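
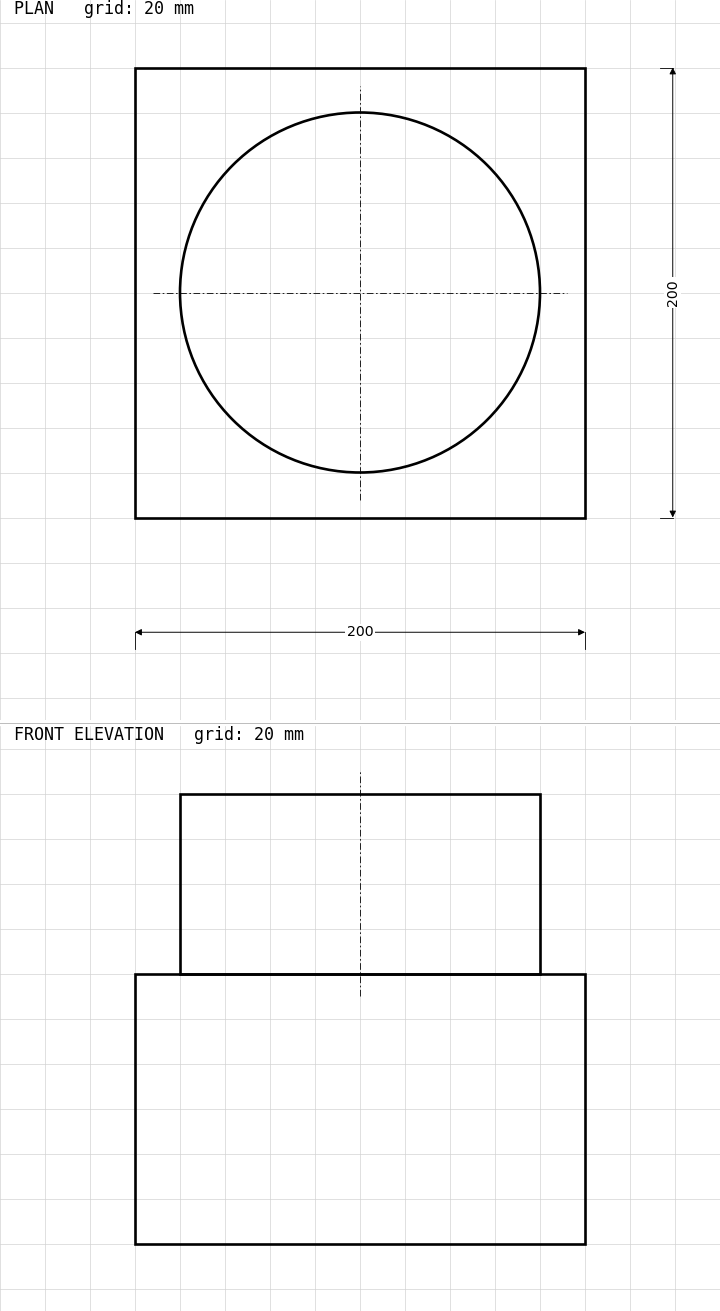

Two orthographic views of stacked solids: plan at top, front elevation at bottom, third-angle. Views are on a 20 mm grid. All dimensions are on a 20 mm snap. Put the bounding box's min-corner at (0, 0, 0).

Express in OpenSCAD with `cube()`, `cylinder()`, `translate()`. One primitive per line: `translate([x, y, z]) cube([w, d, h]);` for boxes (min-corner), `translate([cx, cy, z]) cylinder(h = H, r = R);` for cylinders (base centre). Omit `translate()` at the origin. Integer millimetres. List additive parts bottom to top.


cube([200, 200, 120]);
translate([100, 100, 120]) cylinder(h = 80, r = 80);


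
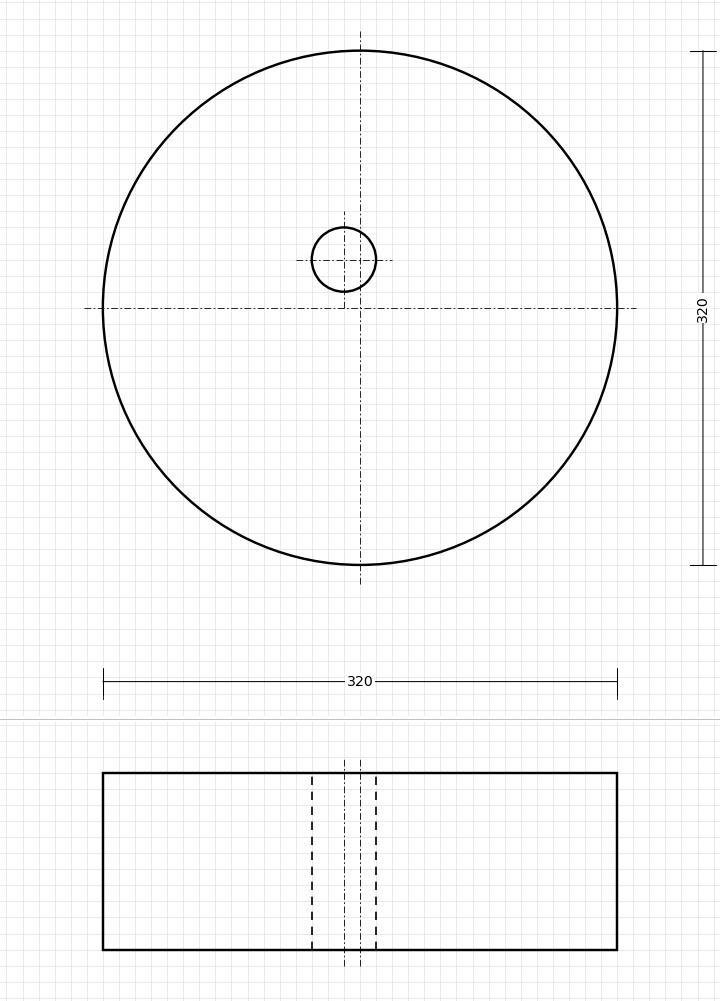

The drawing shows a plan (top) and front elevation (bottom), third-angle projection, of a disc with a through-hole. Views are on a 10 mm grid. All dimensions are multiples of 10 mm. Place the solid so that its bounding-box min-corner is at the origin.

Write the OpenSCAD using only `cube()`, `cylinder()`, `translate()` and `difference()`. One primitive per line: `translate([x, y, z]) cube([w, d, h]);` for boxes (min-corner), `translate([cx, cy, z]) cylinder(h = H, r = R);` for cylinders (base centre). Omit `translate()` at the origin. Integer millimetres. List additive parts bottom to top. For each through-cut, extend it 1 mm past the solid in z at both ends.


difference() {
  translate([160, 160, 0]) cylinder(h = 110, r = 160);
  translate([150, 190, -1]) cylinder(h = 112, r = 20);
}


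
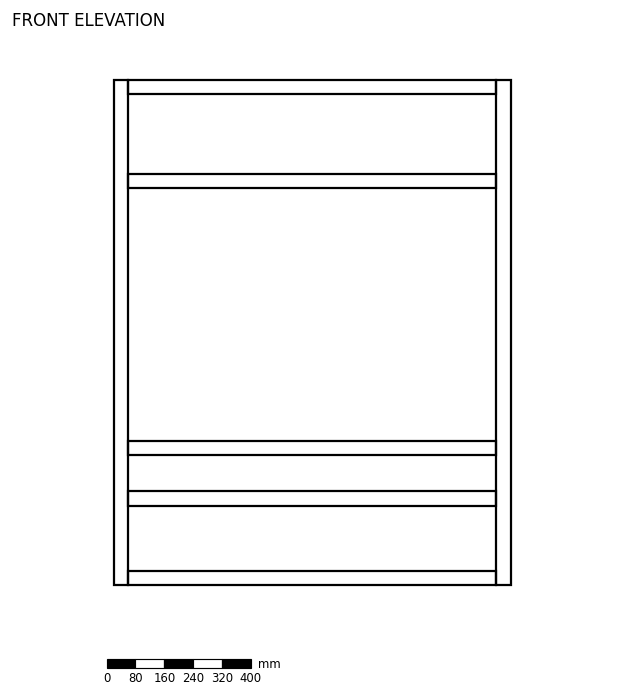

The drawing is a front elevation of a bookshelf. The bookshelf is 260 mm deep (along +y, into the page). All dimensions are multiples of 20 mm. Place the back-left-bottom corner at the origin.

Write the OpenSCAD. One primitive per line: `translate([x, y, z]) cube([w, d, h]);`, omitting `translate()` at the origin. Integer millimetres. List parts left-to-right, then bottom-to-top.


cube([40, 260, 1400]);
translate([40, 0, 0]) cube([1020, 260, 40]);
translate([40, 0, 220]) cube([1020, 260, 40]);
translate([40, 0, 360]) cube([1020, 260, 40]);
translate([40, 0, 1100]) cube([1020, 260, 40]);
translate([40, 0, 1360]) cube([1020, 260, 40]);
translate([1060, 0, 0]) cube([40, 260, 1400]);


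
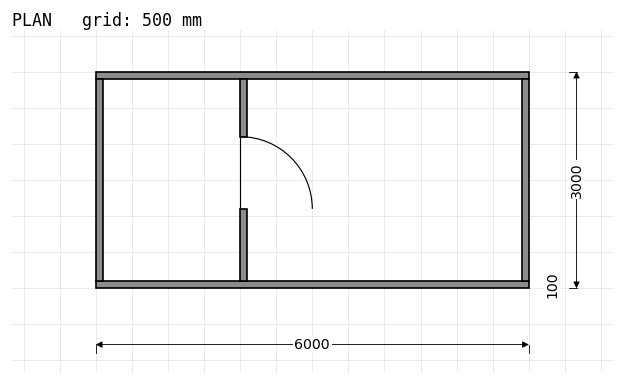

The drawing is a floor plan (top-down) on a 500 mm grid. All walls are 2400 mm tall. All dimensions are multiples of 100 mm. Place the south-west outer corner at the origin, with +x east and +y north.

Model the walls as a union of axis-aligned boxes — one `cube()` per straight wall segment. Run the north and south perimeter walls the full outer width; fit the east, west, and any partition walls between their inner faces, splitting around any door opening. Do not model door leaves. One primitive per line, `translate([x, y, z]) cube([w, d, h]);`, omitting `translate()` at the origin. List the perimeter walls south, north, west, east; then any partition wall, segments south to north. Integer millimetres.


cube([6000, 100, 2400]);
translate([0, 2900, 0]) cube([6000, 100, 2400]);
translate([0, 100, 0]) cube([100, 2800, 2400]);
translate([5900, 100, 0]) cube([100, 2800, 2400]);
translate([2000, 100, 0]) cube([100, 1000, 2400]);
translate([2000, 2100, 0]) cube([100, 800, 2400]);


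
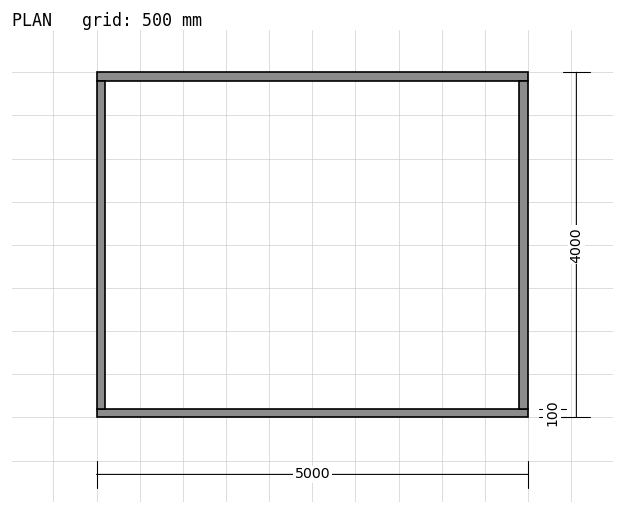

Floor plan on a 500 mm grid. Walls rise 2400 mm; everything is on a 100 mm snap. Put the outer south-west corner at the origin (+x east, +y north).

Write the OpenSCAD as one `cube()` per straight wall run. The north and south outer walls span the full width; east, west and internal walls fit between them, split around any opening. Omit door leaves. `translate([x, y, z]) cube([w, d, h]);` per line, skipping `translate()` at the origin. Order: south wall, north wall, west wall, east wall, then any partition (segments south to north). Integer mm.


cube([5000, 100, 2400]);
translate([0, 3900, 0]) cube([5000, 100, 2400]);
translate([0, 100, 0]) cube([100, 3800, 2400]);
translate([4900, 100, 0]) cube([100, 3800, 2400]);


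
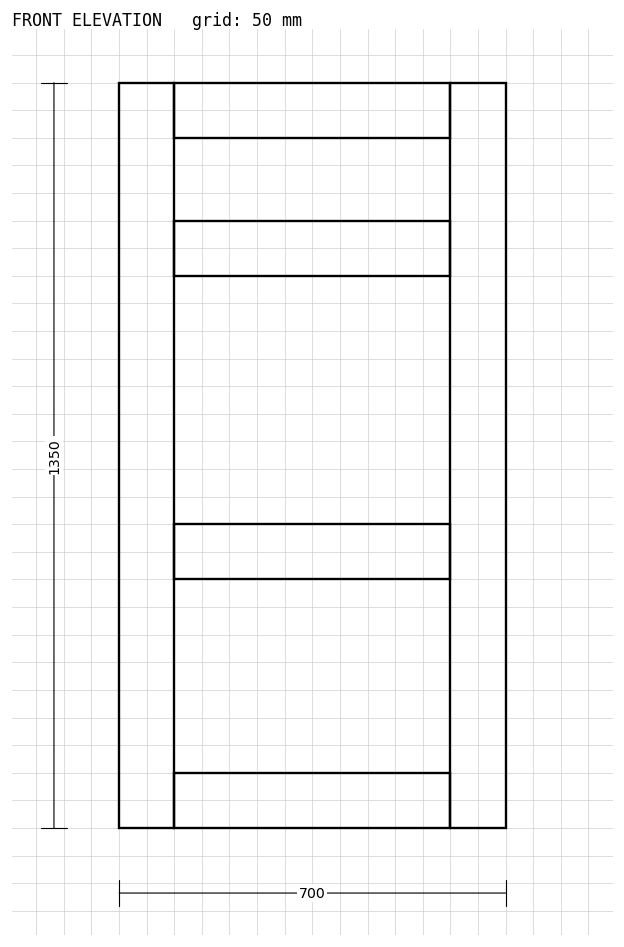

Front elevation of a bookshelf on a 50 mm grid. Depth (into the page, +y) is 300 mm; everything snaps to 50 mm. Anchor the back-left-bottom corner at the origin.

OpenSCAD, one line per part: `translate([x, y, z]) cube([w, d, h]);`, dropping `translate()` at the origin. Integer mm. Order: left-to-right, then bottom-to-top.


cube([100, 300, 1350]);
translate([100, 0, 0]) cube([500, 300, 100]);
translate([100, 0, 450]) cube([500, 300, 100]);
translate([100, 0, 1000]) cube([500, 300, 100]);
translate([100, 0, 1250]) cube([500, 300, 100]);
translate([600, 0, 0]) cube([100, 300, 1350]);


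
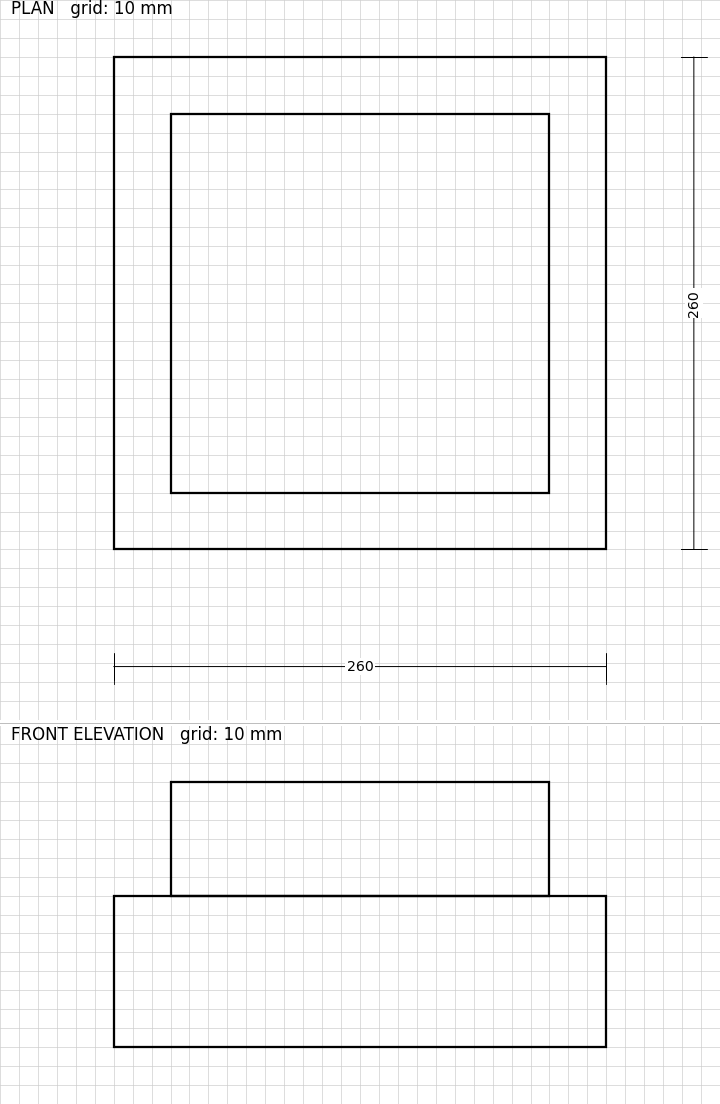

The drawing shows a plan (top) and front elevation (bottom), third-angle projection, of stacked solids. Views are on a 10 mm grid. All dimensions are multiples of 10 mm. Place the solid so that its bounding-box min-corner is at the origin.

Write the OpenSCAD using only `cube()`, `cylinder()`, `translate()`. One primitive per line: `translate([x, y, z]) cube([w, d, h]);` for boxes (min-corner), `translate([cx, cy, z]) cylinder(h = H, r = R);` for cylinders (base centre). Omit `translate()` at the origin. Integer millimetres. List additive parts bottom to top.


cube([260, 260, 80]);
translate([30, 30, 80]) cube([200, 200, 60]);


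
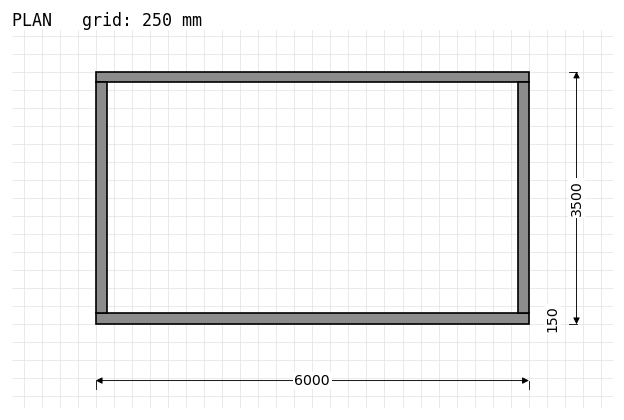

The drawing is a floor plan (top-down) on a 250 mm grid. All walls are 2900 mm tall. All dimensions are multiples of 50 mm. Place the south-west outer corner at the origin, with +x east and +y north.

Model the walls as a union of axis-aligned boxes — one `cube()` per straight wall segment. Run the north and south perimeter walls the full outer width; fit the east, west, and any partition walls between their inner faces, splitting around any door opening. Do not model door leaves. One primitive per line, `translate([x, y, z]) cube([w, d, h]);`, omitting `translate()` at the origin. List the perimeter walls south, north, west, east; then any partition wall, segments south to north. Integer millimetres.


cube([6000, 150, 2900]);
translate([0, 3350, 0]) cube([6000, 150, 2900]);
translate([0, 150, 0]) cube([150, 3200, 2900]);
translate([5850, 150, 0]) cube([150, 3200, 2900]);


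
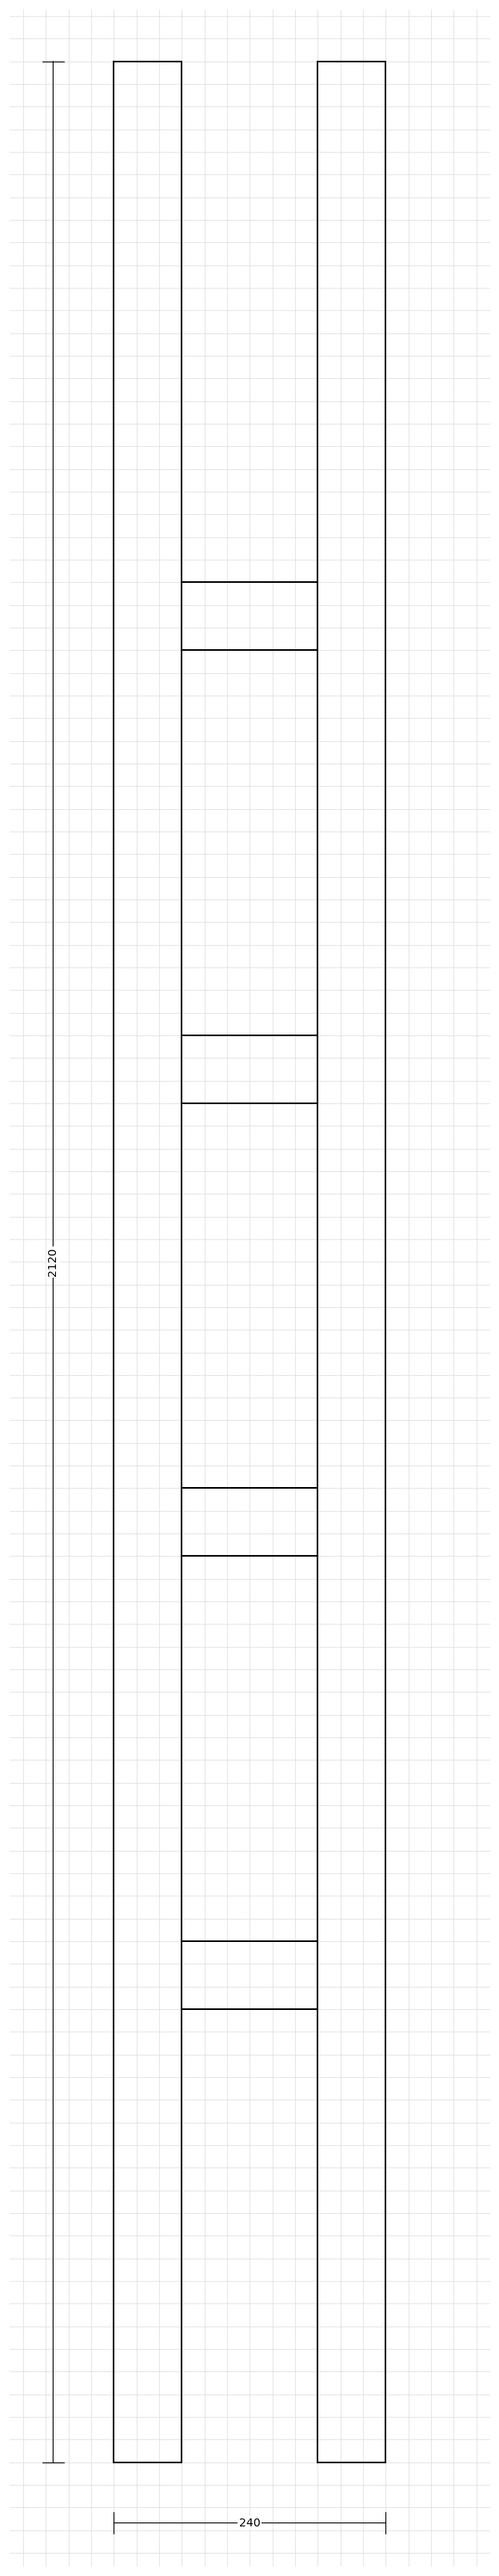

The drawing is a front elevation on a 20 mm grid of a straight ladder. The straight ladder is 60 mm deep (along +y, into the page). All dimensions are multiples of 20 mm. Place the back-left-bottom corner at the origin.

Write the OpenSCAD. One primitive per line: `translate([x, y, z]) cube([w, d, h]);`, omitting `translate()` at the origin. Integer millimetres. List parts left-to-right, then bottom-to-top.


cube([60, 60, 2120]);
translate([60, 0, 400]) cube([120, 60, 60]);
translate([60, 0, 800]) cube([120, 60, 60]);
translate([60, 0, 1200]) cube([120, 60, 60]);
translate([60, 0, 1600]) cube([120, 60, 60]);
translate([180, 0, 0]) cube([60, 60, 2120]);


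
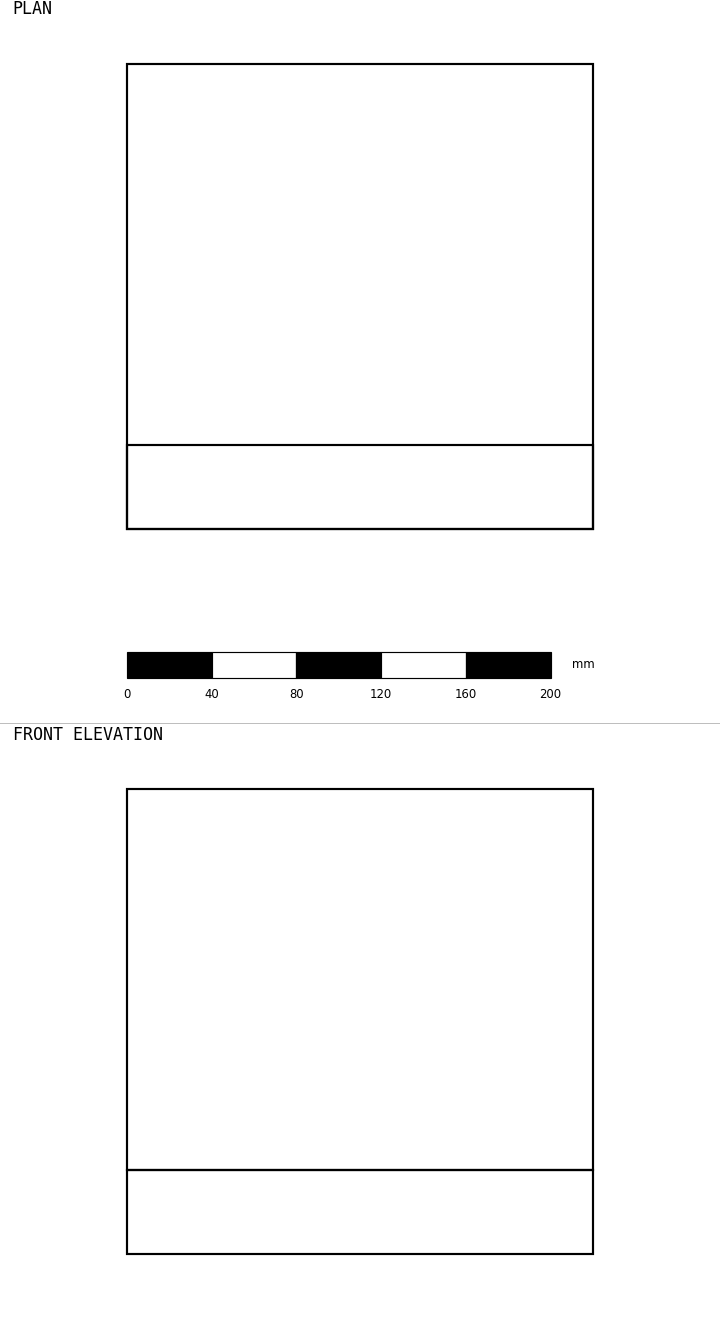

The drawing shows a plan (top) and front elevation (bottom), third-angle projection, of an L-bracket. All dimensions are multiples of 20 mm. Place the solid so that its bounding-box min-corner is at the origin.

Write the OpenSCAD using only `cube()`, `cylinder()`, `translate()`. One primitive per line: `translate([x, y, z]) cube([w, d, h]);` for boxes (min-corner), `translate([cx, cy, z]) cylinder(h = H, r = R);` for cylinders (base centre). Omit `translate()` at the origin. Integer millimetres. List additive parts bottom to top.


cube([220, 220, 40]);
translate([0, 0, 40]) cube([220, 40, 180]);


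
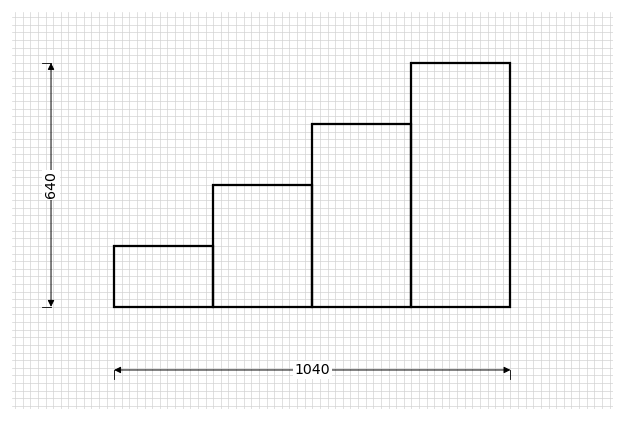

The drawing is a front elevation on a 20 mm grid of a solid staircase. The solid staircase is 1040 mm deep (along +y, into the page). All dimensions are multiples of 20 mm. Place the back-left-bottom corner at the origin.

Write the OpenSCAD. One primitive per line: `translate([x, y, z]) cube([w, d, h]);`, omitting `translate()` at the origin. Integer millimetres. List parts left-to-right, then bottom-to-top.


cube([260, 1040, 160]);
translate([260, 0, 0]) cube([260, 1040, 320]);
translate([520, 0, 0]) cube([260, 1040, 480]);
translate([780, 0, 0]) cube([260, 1040, 640]);


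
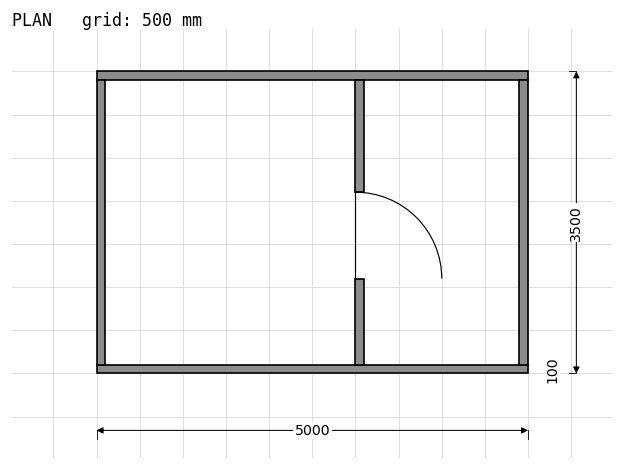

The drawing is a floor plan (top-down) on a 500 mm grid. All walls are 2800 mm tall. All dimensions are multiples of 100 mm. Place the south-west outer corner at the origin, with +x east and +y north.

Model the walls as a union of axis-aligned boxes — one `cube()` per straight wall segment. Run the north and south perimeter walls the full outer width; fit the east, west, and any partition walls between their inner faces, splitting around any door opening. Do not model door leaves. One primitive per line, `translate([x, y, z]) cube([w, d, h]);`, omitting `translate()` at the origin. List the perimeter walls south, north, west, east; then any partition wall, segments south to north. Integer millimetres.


cube([5000, 100, 2800]);
translate([0, 3400, 0]) cube([5000, 100, 2800]);
translate([0, 100, 0]) cube([100, 3300, 2800]);
translate([4900, 100, 0]) cube([100, 3300, 2800]);
translate([3000, 100, 0]) cube([100, 1000, 2800]);
translate([3000, 2100, 0]) cube([100, 1300, 2800]);


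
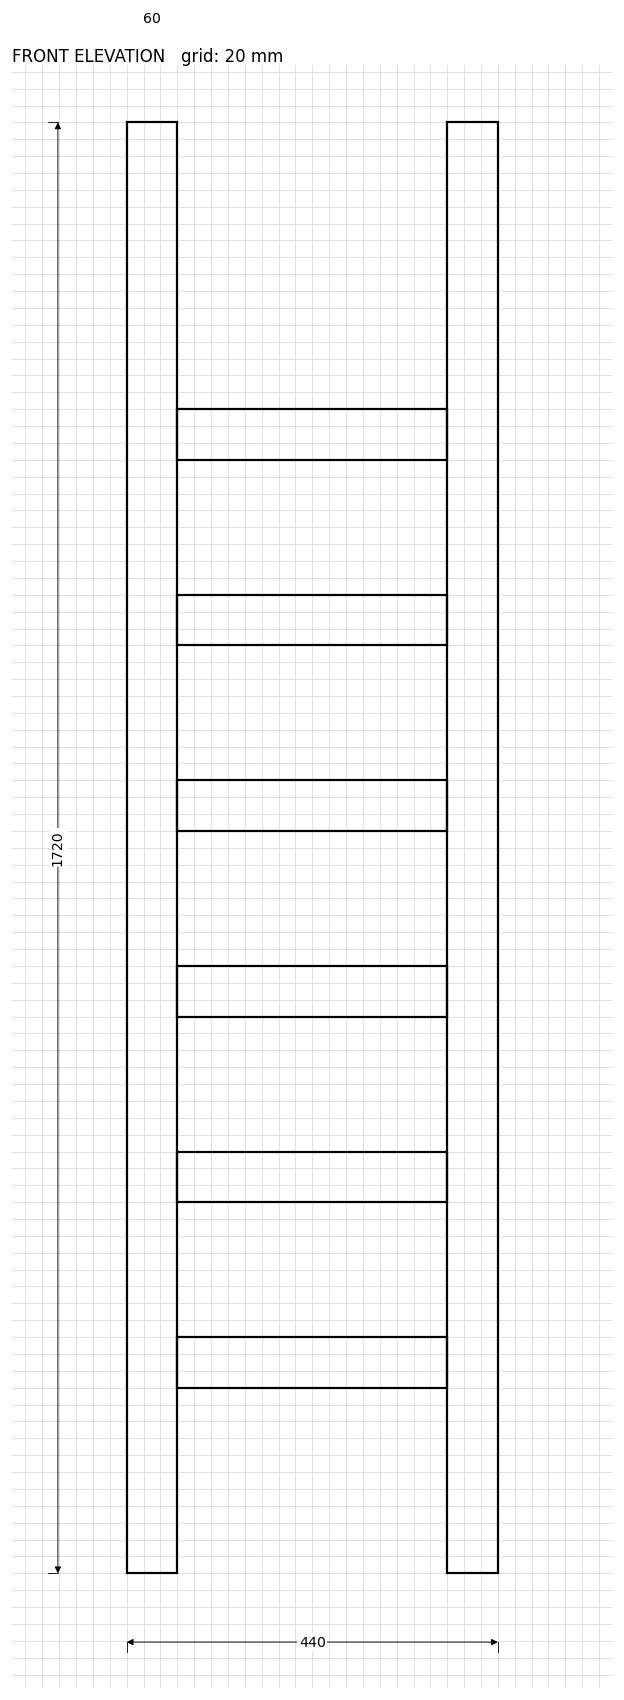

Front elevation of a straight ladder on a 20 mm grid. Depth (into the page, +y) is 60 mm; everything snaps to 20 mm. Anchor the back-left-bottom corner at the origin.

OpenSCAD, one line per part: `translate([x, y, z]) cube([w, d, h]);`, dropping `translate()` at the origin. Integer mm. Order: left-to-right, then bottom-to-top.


cube([60, 60, 1720]);
translate([60, 0, 220]) cube([320, 60, 60]);
translate([60, 0, 440]) cube([320, 60, 60]);
translate([60, 0, 660]) cube([320, 60, 60]);
translate([60, 0, 880]) cube([320, 60, 60]);
translate([60, 0, 1100]) cube([320, 60, 60]);
translate([60, 0, 1320]) cube([320, 60, 60]);
translate([380, 0, 0]) cube([60, 60, 1720]);


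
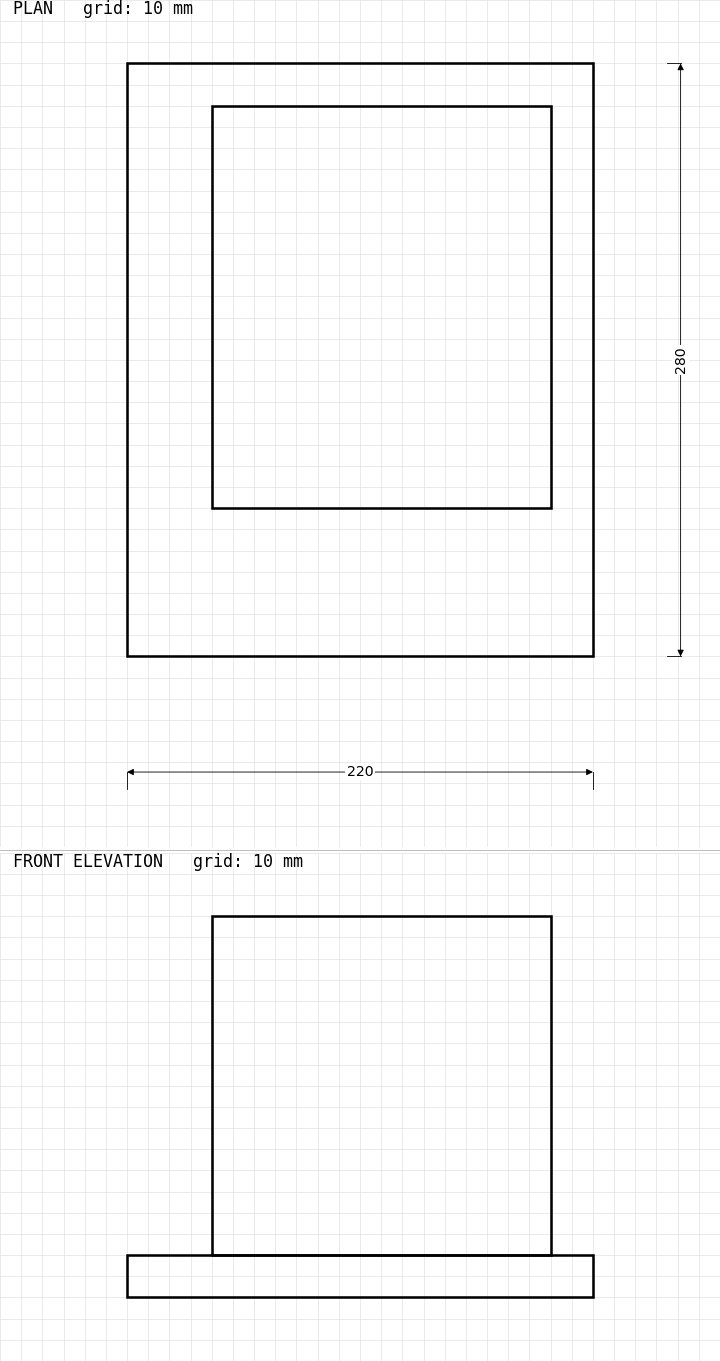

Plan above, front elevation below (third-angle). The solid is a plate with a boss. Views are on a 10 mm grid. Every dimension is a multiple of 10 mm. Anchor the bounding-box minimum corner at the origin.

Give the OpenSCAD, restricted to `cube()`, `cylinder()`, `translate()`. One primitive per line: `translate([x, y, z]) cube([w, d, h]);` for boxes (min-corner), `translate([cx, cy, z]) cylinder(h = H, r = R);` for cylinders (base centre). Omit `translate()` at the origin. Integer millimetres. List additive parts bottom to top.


cube([220, 280, 20]);
translate([40, 70, 20]) cube([160, 190, 160]);


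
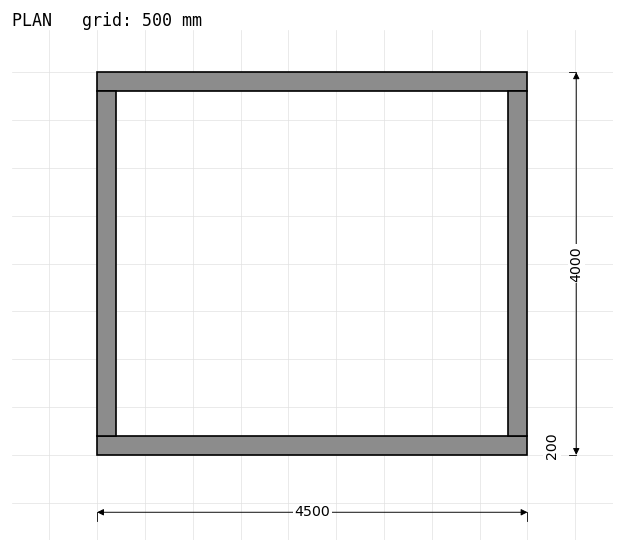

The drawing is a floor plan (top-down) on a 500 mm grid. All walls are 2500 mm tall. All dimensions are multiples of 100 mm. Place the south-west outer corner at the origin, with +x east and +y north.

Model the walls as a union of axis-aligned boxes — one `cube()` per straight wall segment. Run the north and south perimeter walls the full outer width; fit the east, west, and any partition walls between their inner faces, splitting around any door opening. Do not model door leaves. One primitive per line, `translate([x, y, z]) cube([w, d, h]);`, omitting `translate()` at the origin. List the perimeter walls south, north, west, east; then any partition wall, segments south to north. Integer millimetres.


cube([4500, 200, 2500]);
translate([0, 3800, 0]) cube([4500, 200, 2500]);
translate([0, 200, 0]) cube([200, 3600, 2500]);
translate([4300, 200, 0]) cube([200, 3600, 2500]);


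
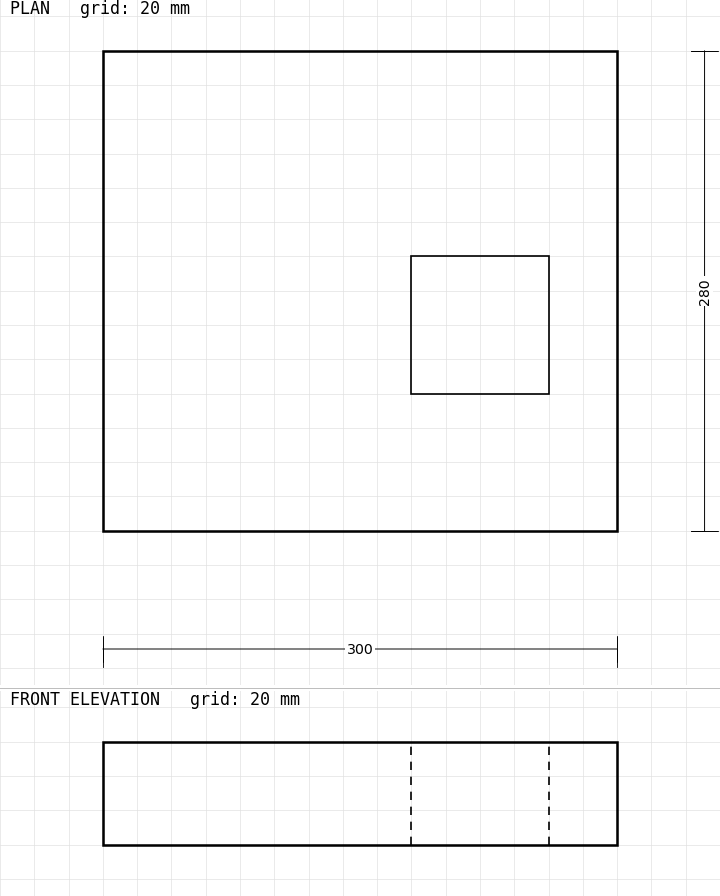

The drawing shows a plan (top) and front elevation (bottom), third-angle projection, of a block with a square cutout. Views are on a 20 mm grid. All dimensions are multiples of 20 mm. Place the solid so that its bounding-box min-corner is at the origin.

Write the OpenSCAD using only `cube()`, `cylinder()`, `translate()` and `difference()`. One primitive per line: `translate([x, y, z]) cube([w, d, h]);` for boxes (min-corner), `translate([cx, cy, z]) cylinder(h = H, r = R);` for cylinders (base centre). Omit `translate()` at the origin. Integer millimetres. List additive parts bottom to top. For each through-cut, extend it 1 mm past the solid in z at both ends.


difference() {
  cube([300, 280, 60]);
  translate([180, 80, -1]) cube([80, 80, 62]);
}


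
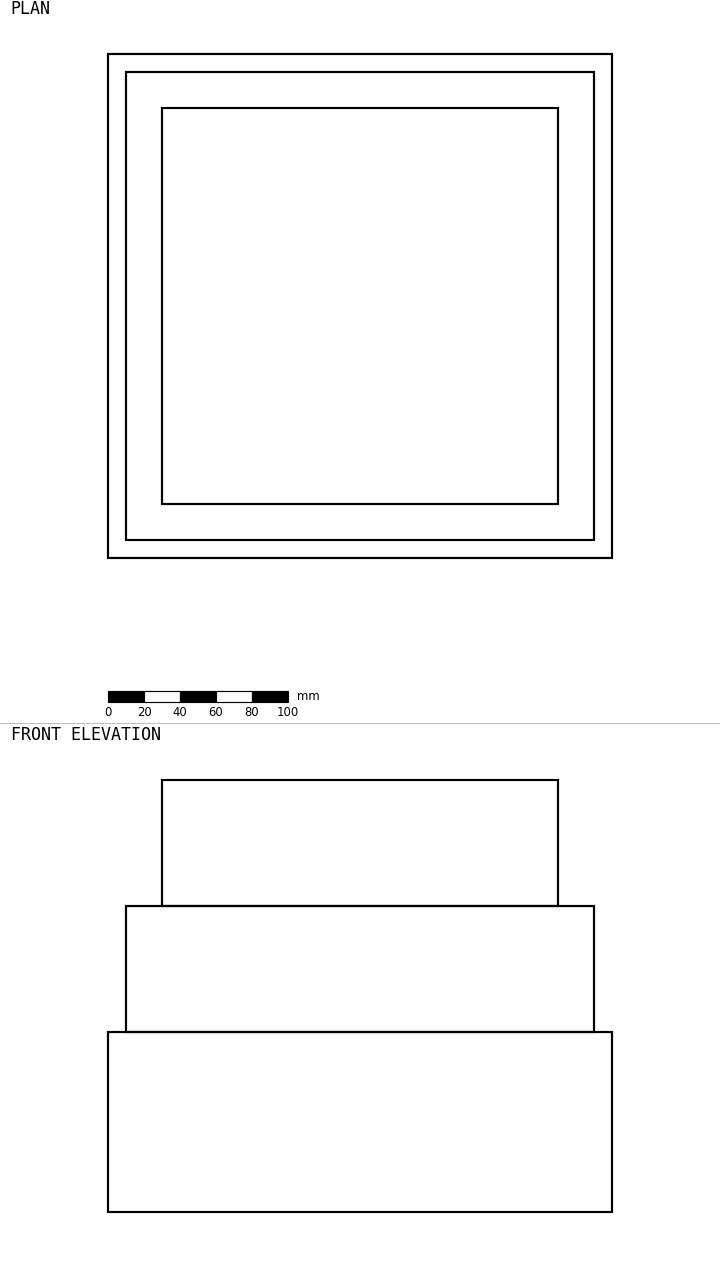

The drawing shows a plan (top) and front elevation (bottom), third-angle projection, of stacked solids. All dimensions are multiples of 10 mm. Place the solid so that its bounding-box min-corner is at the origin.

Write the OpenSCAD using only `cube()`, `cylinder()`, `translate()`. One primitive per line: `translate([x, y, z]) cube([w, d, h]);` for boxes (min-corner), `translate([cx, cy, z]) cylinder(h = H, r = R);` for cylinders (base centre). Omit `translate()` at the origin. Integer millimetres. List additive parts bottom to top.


cube([280, 280, 100]);
translate([10, 10, 100]) cube([260, 260, 70]);
translate([30, 30, 170]) cube([220, 220, 70]);


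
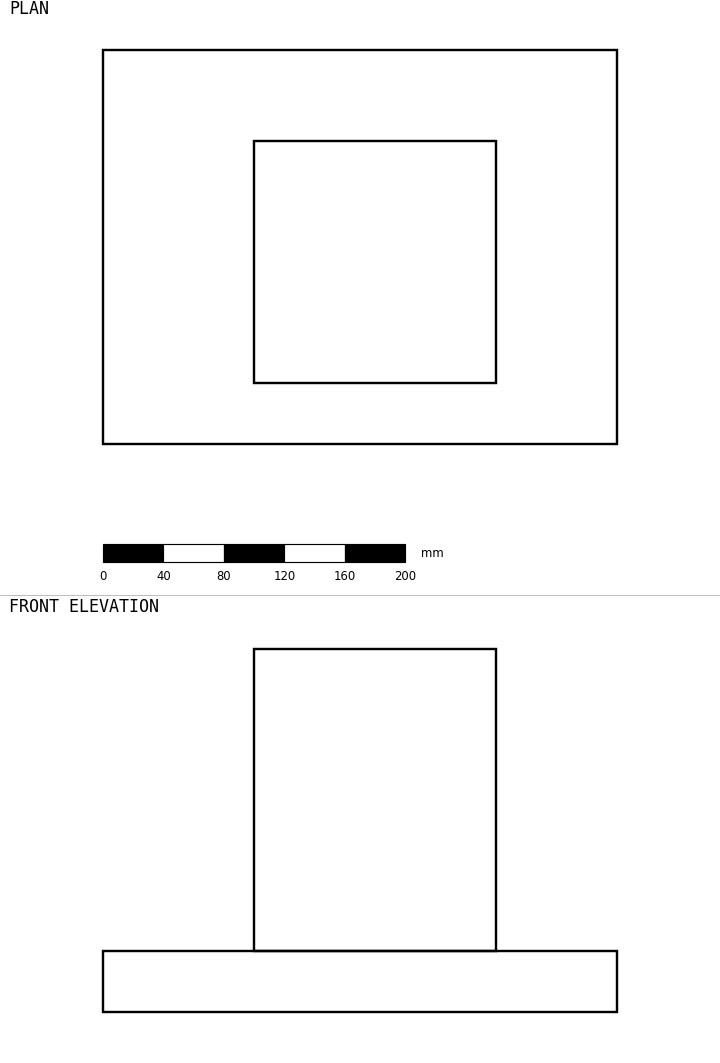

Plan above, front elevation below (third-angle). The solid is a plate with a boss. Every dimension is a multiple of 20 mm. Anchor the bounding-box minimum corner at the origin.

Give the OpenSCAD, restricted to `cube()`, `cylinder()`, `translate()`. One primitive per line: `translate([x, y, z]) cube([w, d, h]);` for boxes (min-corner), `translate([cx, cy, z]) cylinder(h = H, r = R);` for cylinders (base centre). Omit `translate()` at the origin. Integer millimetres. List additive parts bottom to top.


cube([340, 260, 40]);
translate([100, 40, 40]) cube([160, 160, 200]);


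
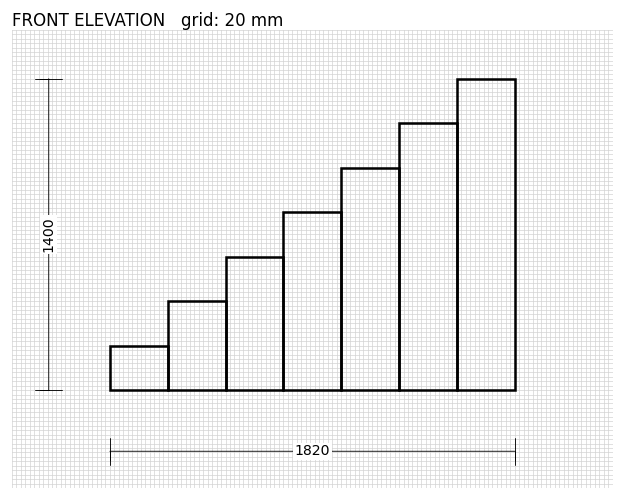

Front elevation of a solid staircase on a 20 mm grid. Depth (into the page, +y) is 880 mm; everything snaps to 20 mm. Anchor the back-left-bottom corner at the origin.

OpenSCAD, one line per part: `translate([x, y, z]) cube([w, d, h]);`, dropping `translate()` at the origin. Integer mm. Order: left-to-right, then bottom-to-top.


cube([260, 880, 200]);
translate([260, 0, 0]) cube([260, 880, 400]);
translate([520, 0, 0]) cube([260, 880, 600]);
translate([780, 0, 0]) cube([260, 880, 800]);
translate([1040, 0, 0]) cube([260, 880, 1000]);
translate([1300, 0, 0]) cube([260, 880, 1200]);
translate([1560, 0, 0]) cube([260, 880, 1400]);


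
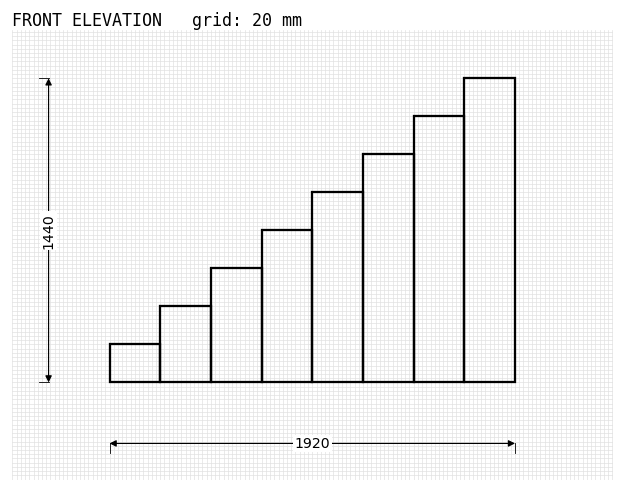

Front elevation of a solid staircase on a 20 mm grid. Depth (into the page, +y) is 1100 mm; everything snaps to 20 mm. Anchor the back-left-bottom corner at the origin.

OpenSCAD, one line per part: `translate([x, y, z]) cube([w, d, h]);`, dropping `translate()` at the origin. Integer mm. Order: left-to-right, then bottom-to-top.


cube([240, 1100, 180]);
translate([240, 0, 0]) cube([240, 1100, 360]);
translate([480, 0, 0]) cube([240, 1100, 540]);
translate([720, 0, 0]) cube([240, 1100, 720]);
translate([960, 0, 0]) cube([240, 1100, 900]);
translate([1200, 0, 0]) cube([240, 1100, 1080]);
translate([1440, 0, 0]) cube([240, 1100, 1260]);
translate([1680, 0, 0]) cube([240, 1100, 1440]);


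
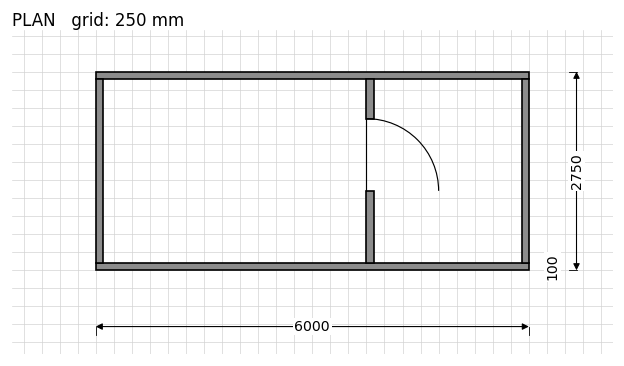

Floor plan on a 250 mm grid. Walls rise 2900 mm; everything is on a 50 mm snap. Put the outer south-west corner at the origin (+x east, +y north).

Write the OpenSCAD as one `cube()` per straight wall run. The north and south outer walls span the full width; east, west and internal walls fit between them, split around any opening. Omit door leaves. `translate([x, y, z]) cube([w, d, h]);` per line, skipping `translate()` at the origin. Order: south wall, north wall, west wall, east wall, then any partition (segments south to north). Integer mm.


cube([6000, 100, 2900]);
translate([0, 2650, 0]) cube([6000, 100, 2900]);
translate([0, 100, 0]) cube([100, 2550, 2900]);
translate([5900, 100, 0]) cube([100, 2550, 2900]);
translate([3750, 100, 0]) cube([100, 1000, 2900]);
translate([3750, 2100, 0]) cube([100, 550, 2900]);


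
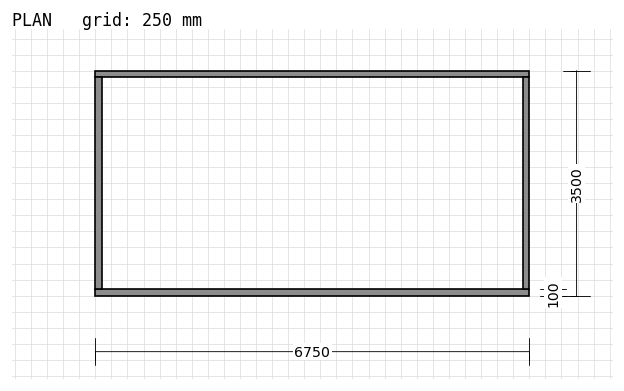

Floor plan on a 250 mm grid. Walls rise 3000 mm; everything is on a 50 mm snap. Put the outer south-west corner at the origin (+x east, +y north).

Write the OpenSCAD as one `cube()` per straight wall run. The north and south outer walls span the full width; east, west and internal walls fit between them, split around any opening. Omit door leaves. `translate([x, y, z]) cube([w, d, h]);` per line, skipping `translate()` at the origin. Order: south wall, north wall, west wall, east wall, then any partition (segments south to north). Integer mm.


cube([6750, 100, 3000]);
translate([0, 3400, 0]) cube([6750, 100, 3000]);
translate([0, 100, 0]) cube([100, 3300, 3000]);
translate([6650, 100, 0]) cube([100, 3300, 3000]);


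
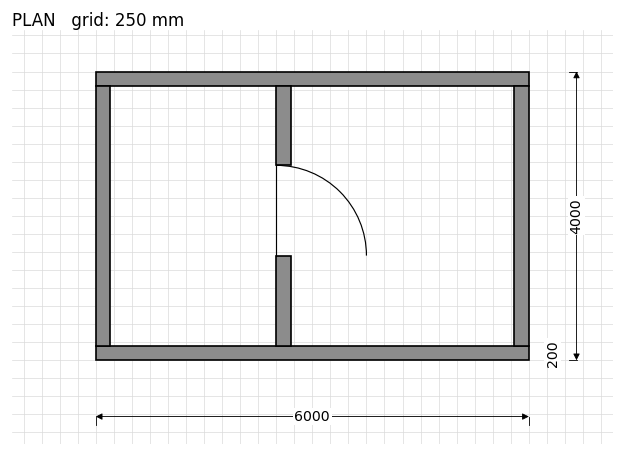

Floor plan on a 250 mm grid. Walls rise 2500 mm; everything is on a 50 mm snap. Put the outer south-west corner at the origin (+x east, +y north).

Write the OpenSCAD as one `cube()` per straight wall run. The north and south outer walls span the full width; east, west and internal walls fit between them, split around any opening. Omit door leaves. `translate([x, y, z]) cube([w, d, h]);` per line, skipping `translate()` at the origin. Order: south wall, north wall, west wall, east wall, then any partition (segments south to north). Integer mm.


cube([6000, 200, 2500]);
translate([0, 3800, 0]) cube([6000, 200, 2500]);
translate([0, 200, 0]) cube([200, 3600, 2500]);
translate([5800, 200, 0]) cube([200, 3600, 2500]);
translate([2500, 200, 0]) cube([200, 1250, 2500]);
translate([2500, 2700, 0]) cube([200, 1100, 2500]);


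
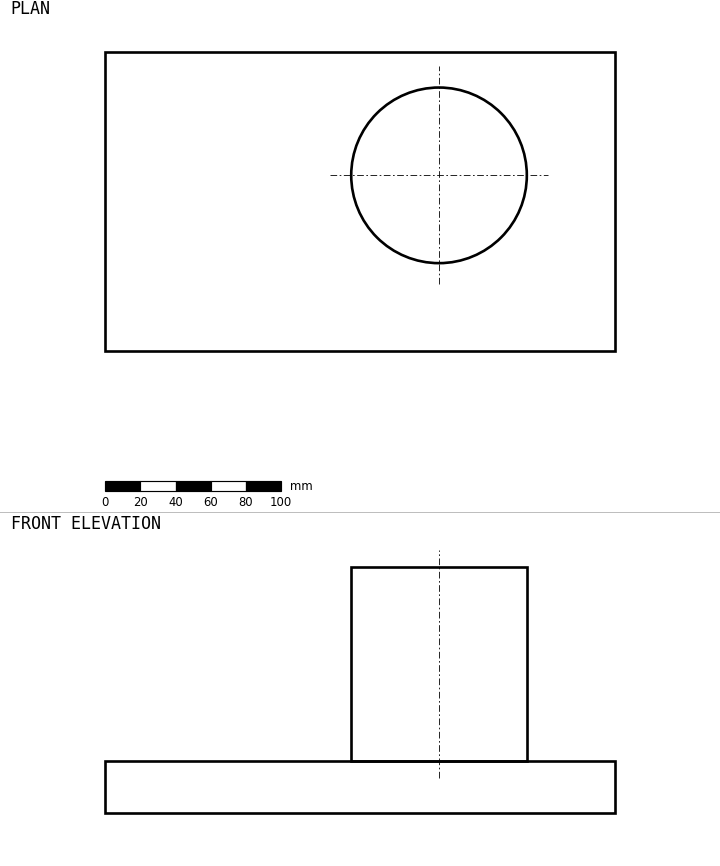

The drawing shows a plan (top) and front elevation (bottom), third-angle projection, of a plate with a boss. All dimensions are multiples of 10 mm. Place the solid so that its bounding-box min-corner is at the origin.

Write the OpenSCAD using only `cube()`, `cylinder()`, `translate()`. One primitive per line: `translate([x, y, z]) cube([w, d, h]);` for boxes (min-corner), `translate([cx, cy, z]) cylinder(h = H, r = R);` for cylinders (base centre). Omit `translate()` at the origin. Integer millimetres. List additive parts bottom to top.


cube([290, 170, 30]);
translate([190, 100, 30]) cylinder(h = 110, r = 50);


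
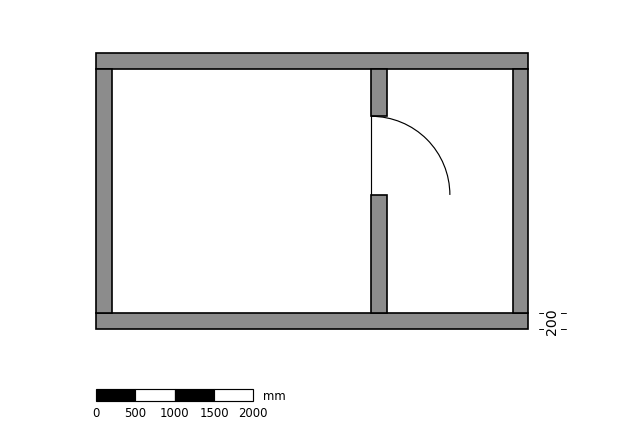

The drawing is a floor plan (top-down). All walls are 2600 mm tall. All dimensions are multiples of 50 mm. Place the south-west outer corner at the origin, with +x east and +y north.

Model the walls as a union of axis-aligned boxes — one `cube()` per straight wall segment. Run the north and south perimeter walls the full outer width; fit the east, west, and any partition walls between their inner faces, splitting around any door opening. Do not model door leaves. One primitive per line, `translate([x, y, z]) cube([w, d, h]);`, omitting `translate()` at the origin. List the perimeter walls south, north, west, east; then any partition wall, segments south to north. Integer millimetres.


cube([5500, 200, 2600]);
translate([0, 3300, 0]) cube([5500, 200, 2600]);
translate([0, 200, 0]) cube([200, 3100, 2600]);
translate([5300, 200, 0]) cube([200, 3100, 2600]);
translate([3500, 200, 0]) cube([200, 1500, 2600]);
translate([3500, 2700, 0]) cube([200, 600, 2600]);


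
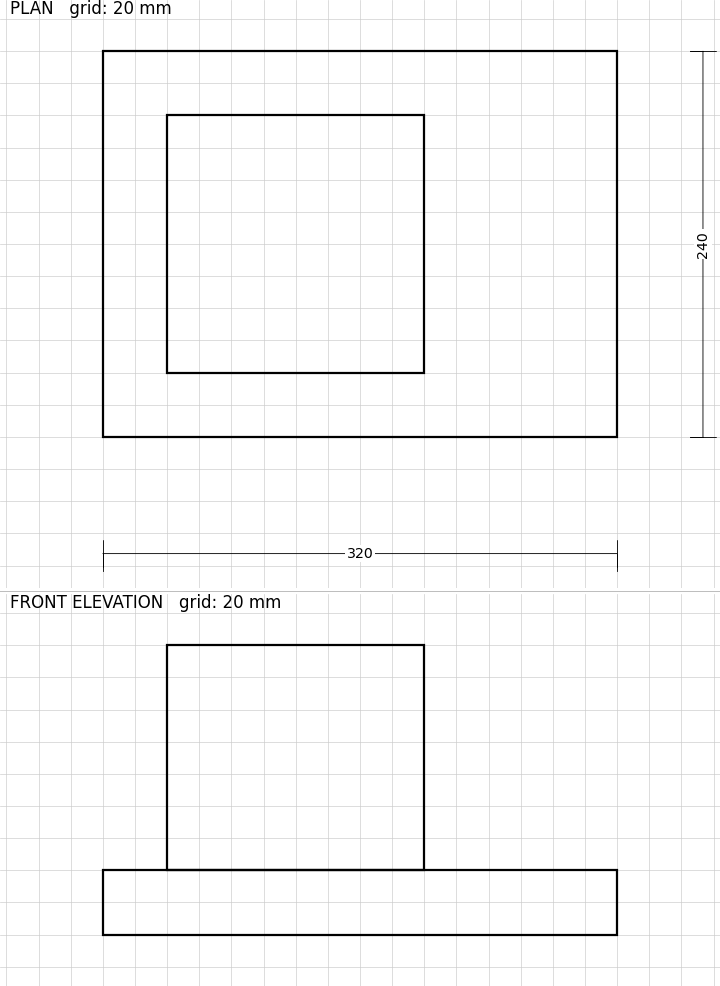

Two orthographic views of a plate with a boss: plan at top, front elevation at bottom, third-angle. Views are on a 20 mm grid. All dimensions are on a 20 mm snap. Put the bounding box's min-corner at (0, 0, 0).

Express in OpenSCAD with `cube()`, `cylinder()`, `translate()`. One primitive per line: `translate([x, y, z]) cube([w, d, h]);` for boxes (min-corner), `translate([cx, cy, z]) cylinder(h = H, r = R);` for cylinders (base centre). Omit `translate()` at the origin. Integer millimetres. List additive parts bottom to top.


cube([320, 240, 40]);
translate([40, 40, 40]) cube([160, 160, 140]);


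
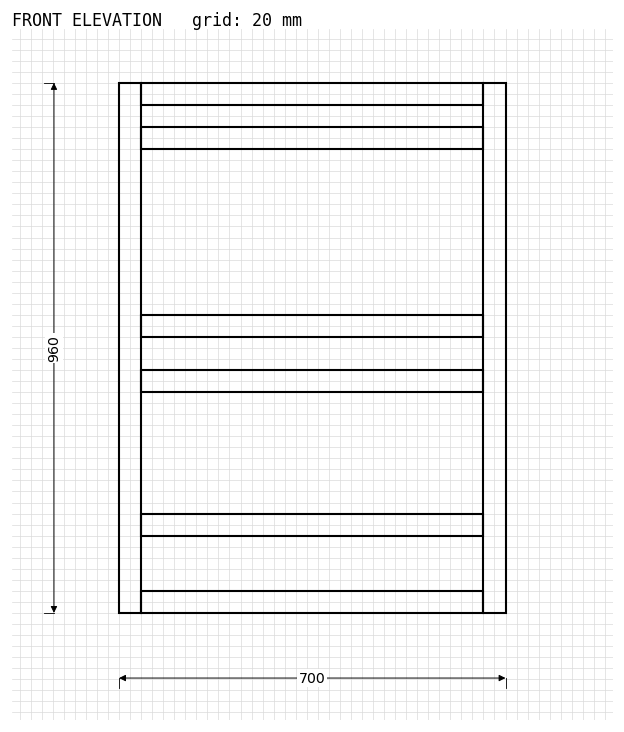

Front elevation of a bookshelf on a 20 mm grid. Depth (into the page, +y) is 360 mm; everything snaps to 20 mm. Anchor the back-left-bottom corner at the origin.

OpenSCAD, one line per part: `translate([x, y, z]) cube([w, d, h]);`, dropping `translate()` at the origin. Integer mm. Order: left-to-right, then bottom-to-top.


cube([40, 360, 960]);
translate([40, 0, 0]) cube([620, 360, 40]);
translate([40, 0, 140]) cube([620, 360, 40]);
translate([40, 0, 400]) cube([620, 360, 40]);
translate([40, 0, 500]) cube([620, 360, 40]);
translate([40, 0, 840]) cube([620, 360, 40]);
translate([40, 0, 920]) cube([620, 360, 40]);
translate([660, 0, 0]) cube([40, 360, 960]);


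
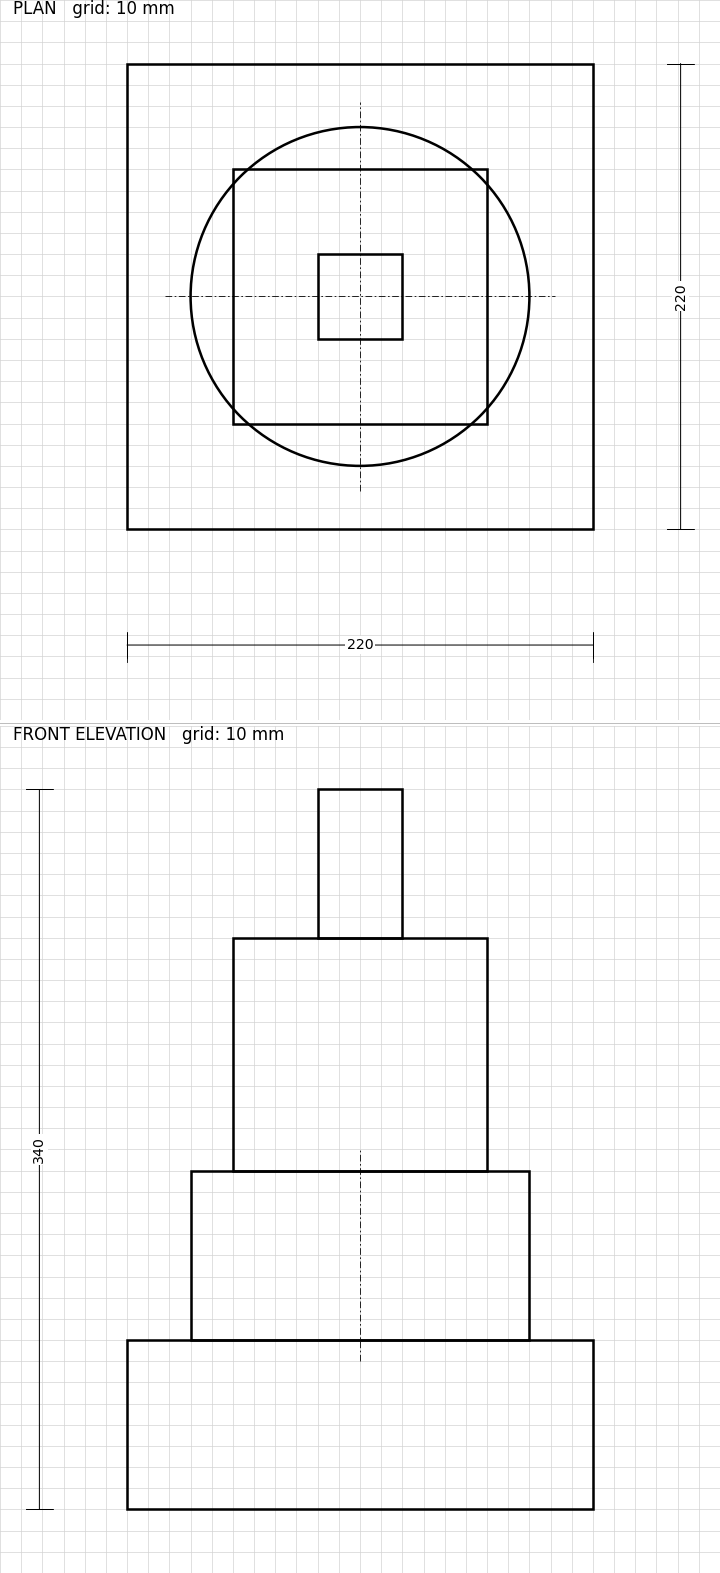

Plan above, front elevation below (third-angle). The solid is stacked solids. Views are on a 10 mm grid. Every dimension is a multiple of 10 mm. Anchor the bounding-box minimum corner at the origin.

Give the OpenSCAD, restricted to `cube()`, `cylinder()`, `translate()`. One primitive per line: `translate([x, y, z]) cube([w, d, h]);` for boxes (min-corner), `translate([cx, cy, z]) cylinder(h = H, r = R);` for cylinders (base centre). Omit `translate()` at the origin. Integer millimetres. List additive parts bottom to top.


cube([220, 220, 80]);
translate([110, 110, 80]) cylinder(h = 80, r = 80);
translate([50, 50, 160]) cube([120, 120, 110]);
translate([90, 90, 270]) cube([40, 40, 70]);


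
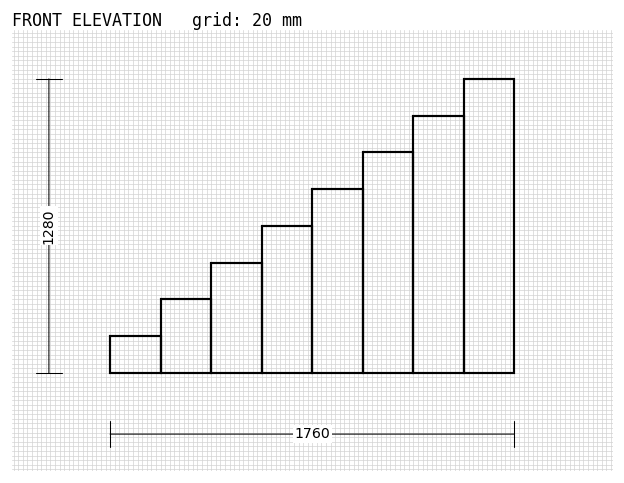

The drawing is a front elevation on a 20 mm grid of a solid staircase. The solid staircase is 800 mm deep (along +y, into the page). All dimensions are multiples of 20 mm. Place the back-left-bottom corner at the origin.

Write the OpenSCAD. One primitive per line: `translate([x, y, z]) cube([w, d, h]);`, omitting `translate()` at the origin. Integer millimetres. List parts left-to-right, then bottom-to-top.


cube([220, 800, 160]);
translate([220, 0, 0]) cube([220, 800, 320]);
translate([440, 0, 0]) cube([220, 800, 480]);
translate([660, 0, 0]) cube([220, 800, 640]);
translate([880, 0, 0]) cube([220, 800, 800]);
translate([1100, 0, 0]) cube([220, 800, 960]);
translate([1320, 0, 0]) cube([220, 800, 1120]);
translate([1540, 0, 0]) cube([220, 800, 1280]);


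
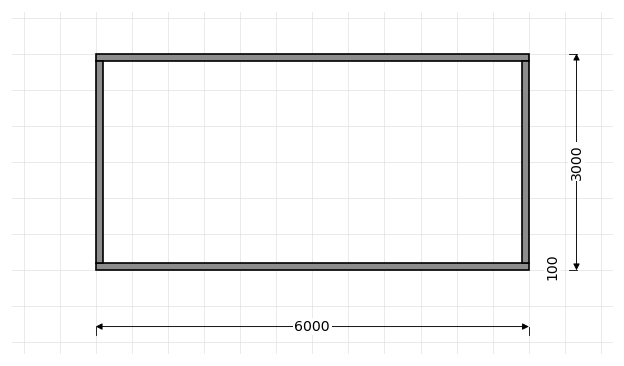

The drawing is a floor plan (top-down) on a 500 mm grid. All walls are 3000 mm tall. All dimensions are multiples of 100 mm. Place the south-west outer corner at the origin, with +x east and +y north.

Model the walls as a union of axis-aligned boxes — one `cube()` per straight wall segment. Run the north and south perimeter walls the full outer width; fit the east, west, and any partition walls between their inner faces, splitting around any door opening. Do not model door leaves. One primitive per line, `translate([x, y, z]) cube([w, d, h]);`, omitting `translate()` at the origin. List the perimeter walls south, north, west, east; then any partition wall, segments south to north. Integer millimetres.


cube([6000, 100, 3000]);
translate([0, 2900, 0]) cube([6000, 100, 3000]);
translate([0, 100, 0]) cube([100, 2800, 3000]);
translate([5900, 100, 0]) cube([100, 2800, 3000]);


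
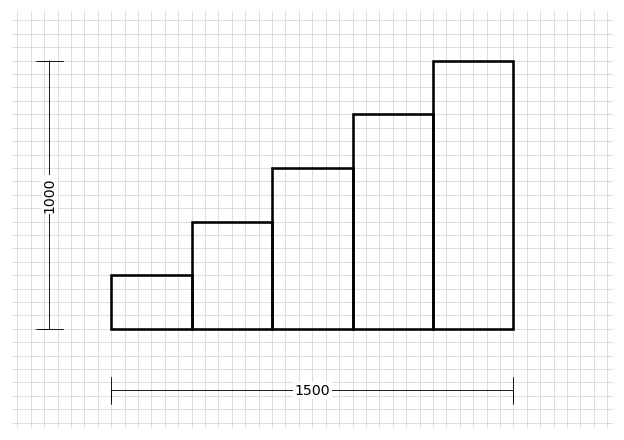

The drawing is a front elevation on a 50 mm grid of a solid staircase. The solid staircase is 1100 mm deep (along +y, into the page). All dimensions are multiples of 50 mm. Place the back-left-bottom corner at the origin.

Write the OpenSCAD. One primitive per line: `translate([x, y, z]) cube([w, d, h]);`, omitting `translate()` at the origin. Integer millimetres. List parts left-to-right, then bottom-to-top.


cube([300, 1100, 200]);
translate([300, 0, 0]) cube([300, 1100, 400]);
translate([600, 0, 0]) cube([300, 1100, 600]);
translate([900, 0, 0]) cube([300, 1100, 800]);
translate([1200, 0, 0]) cube([300, 1100, 1000]);


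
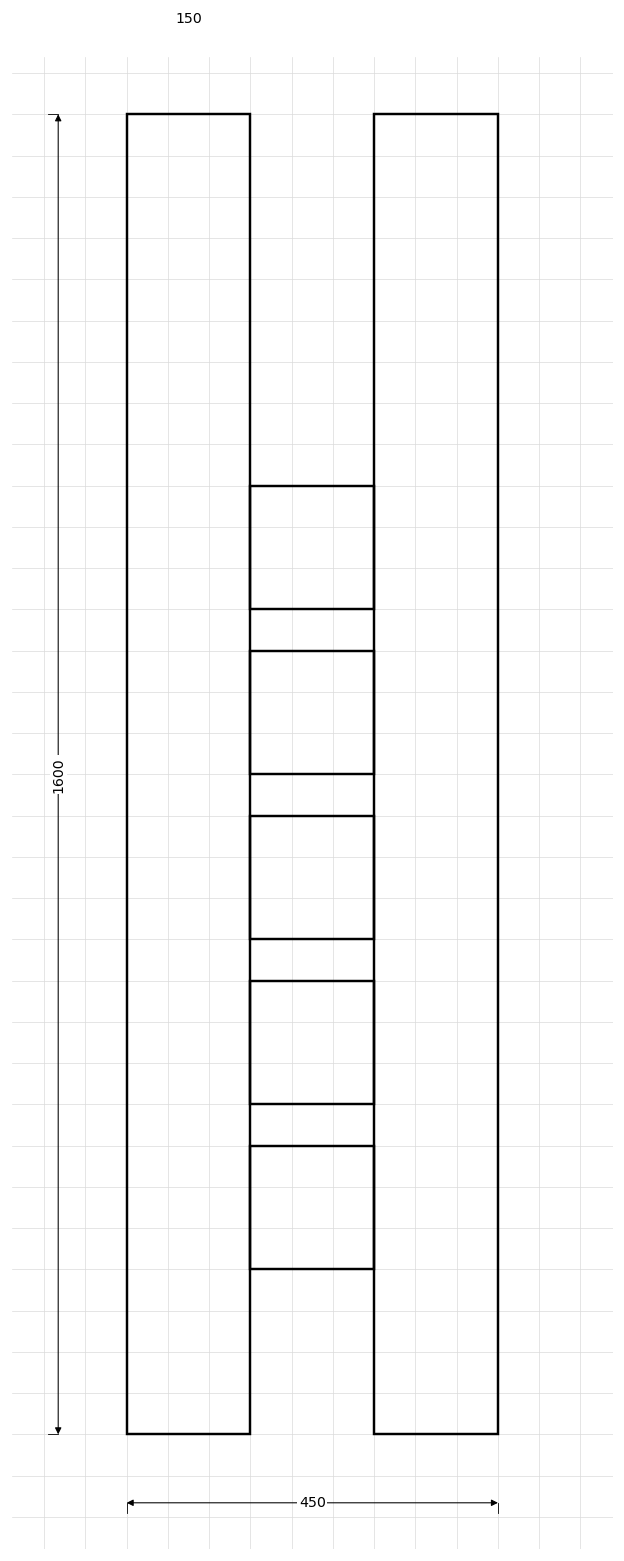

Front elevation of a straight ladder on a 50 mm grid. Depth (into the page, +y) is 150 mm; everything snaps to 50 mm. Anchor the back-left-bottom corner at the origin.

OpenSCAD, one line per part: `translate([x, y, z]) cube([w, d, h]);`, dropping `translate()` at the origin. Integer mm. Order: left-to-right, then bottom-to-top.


cube([150, 150, 1600]);
translate([150, 0, 200]) cube([150, 150, 150]);
translate([150, 0, 400]) cube([150, 150, 150]);
translate([150, 0, 600]) cube([150, 150, 150]);
translate([150, 0, 800]) cube([150, 150, 150]);
translate([150, 0, 1000]) cube([150, 150, 150]);
translate([300, 0, 0]) cube([150, 150, 1600]);


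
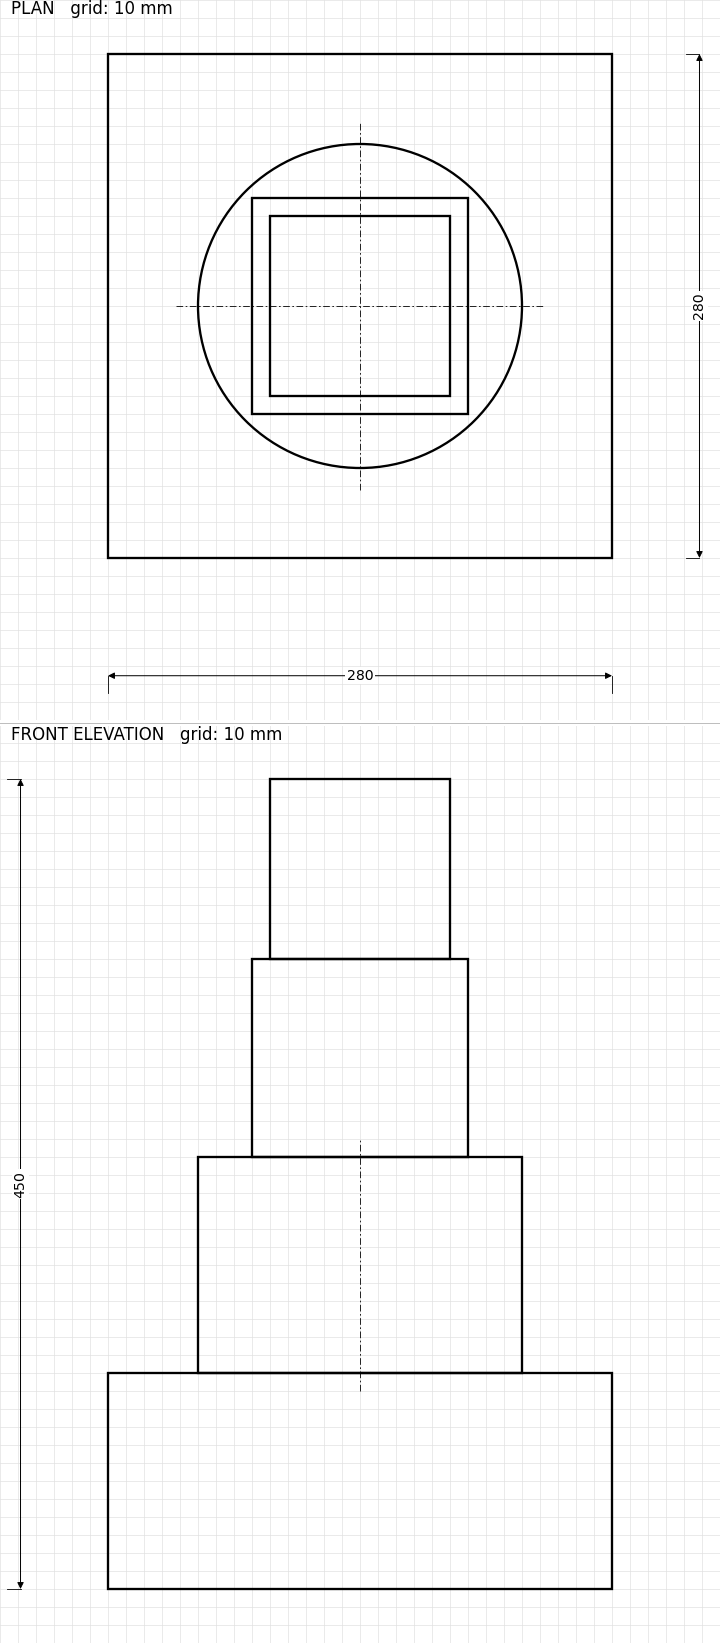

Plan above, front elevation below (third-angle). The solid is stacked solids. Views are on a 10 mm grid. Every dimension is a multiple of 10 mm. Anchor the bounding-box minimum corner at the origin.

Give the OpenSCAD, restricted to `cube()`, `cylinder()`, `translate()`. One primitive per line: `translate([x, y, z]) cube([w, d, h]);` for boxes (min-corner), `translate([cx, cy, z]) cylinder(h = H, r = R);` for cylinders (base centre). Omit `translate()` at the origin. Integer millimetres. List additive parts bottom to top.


cube([280, 280, 120]);
translate([140, 140, 120]) cylinder(h = 120, r = 90);
translate([80, 80, 240]) cube([120, 120, 110]);
translate([90, 90, 350]) cube([100, 100, 100]);


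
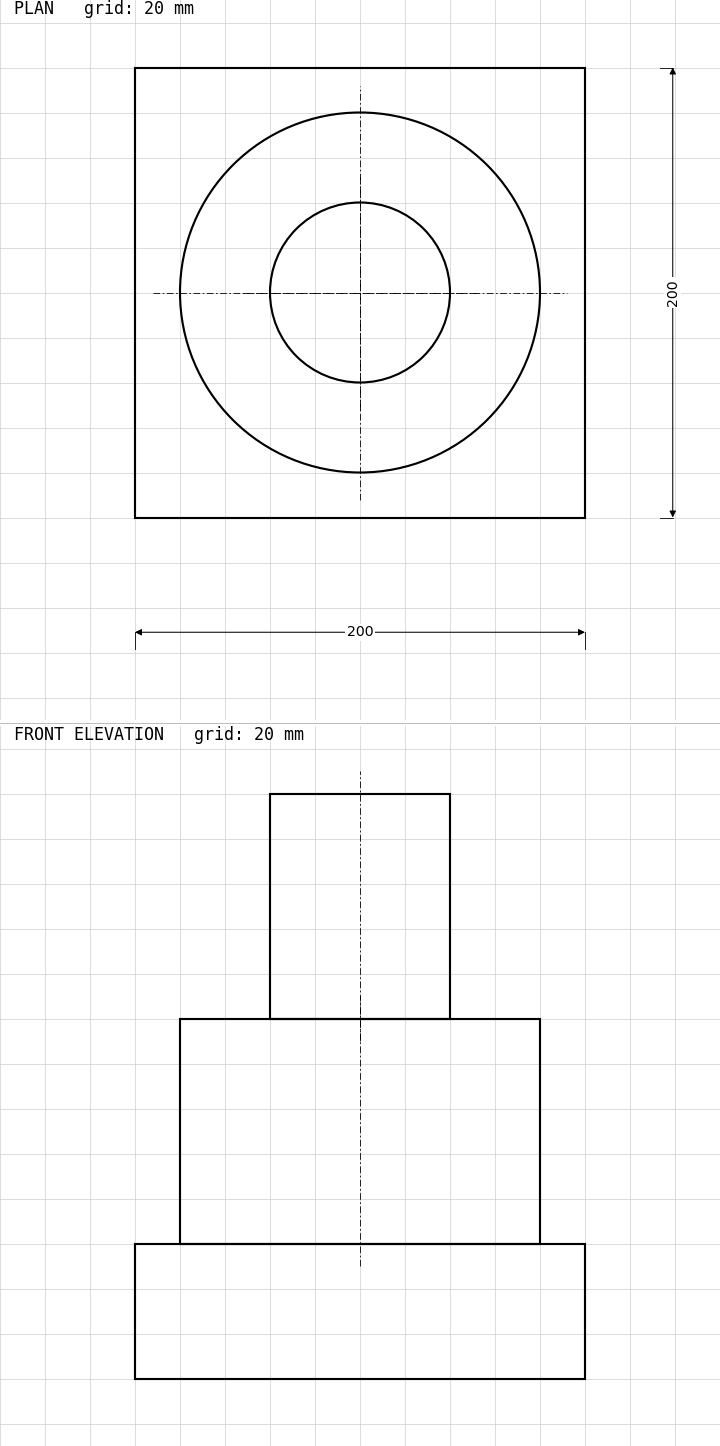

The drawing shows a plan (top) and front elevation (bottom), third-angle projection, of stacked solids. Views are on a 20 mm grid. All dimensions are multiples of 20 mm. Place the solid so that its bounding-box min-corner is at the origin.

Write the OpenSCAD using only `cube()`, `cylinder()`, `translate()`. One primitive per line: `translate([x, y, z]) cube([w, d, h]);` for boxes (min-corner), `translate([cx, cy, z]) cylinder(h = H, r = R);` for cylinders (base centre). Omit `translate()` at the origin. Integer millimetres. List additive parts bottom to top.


cube([200, 200, 60]);
translate([100, 100, 60]) cylinder(h = 100, r = 80);
translate([100, 100, 160]) cylinder(h = 100, r = 40);


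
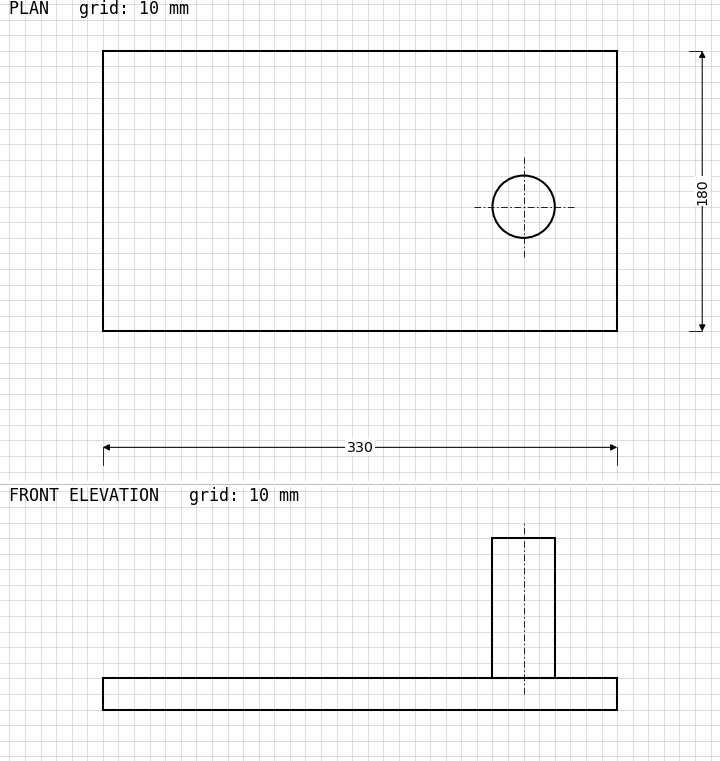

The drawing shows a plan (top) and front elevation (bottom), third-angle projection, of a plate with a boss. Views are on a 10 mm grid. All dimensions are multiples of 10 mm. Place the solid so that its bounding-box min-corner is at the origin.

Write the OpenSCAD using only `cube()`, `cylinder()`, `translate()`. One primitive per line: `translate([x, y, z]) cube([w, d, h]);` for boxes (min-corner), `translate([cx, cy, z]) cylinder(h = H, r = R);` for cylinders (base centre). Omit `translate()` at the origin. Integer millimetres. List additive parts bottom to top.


cube([330, 180, 20]);
translate([270, 80, 20]) cylinder(h = 90, r = 20);


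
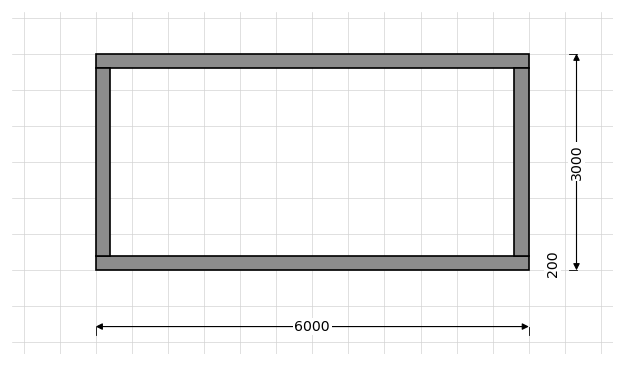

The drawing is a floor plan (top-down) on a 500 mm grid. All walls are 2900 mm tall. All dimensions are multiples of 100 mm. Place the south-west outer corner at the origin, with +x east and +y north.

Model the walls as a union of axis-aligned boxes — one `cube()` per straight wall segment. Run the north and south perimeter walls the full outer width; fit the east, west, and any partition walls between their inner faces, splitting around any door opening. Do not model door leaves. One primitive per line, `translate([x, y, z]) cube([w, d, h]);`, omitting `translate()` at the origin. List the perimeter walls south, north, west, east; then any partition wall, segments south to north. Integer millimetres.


cube([6000, 200, 2900]);
translate([0, 2800, 0]) cube([6000, 200, 2900]);
translate([0, 200, 0]) cube([200, 2600, 2900]);
translate([5800, 200, 0]) cube([200, 2600, 2900]);


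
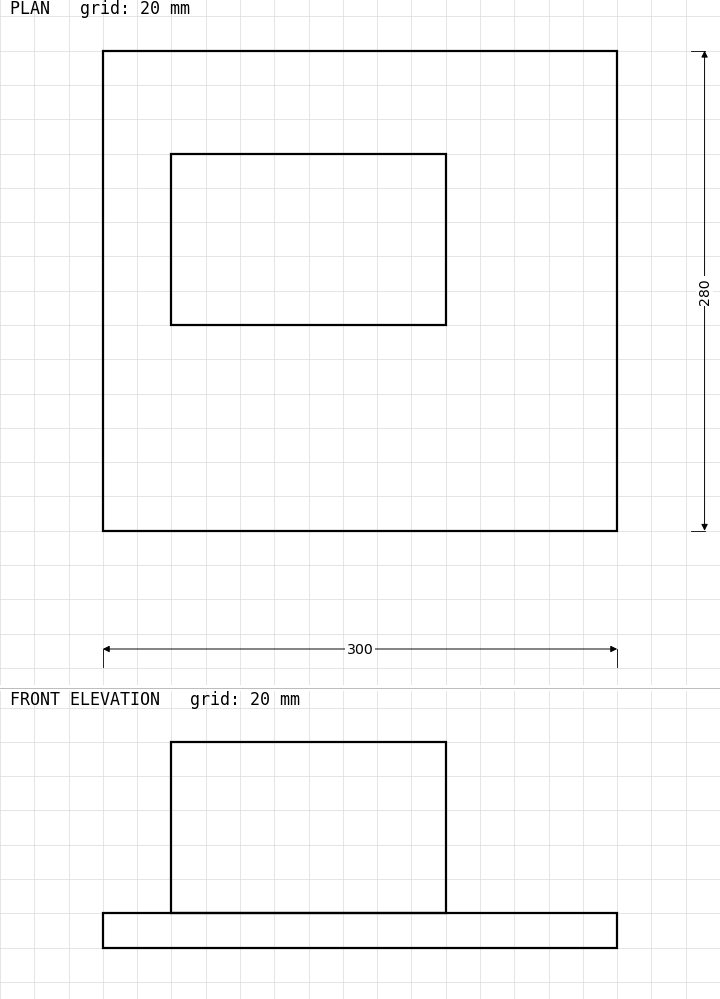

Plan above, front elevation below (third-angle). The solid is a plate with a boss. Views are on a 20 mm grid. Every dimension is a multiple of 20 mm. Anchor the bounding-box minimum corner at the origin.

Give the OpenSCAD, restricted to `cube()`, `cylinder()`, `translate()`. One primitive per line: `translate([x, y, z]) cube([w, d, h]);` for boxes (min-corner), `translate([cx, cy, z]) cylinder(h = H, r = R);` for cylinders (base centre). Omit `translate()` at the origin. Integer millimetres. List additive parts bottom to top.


cube([300, 280, 20]);
translate([40, 120, 20]) cube([160, 100, 100]);
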